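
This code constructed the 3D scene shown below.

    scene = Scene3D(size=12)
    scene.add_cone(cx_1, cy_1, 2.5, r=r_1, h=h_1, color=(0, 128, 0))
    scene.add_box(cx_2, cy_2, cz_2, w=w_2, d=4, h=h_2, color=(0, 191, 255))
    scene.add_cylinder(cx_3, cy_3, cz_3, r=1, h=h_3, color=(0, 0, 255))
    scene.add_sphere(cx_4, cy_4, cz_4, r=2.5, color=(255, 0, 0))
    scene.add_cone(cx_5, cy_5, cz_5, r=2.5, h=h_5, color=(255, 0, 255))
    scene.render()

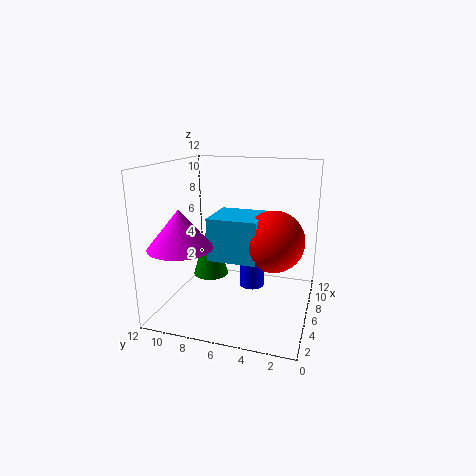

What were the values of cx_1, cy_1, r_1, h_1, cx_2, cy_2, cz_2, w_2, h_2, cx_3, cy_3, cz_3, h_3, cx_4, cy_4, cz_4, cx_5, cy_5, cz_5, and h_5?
cx_1 = 6, cy_1 = 8.5, r_1 = 1.5, h_1 = 5, cx_2 = 4, cy_2 = 4, cz_2 = 4.5, w_2 = 4, h_2 = 3.5, cx_3 = 5, cy_3 = 4.5, cz_3 = 2.5, h_3 = 3, cx_4 = 6, cy_4 = 3, cz_4 = 6, cx_5 = 2.5, cy_5 = 9.5, cz_5 = 6, h_5 = 3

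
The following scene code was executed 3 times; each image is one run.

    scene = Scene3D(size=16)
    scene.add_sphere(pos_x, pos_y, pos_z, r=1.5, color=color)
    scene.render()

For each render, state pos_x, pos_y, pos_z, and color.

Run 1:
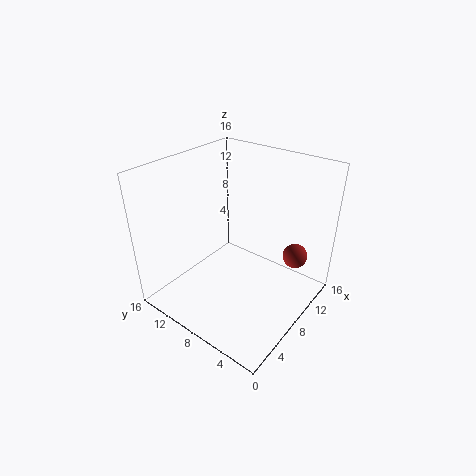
pos_x = 14
pos_y = 3.75
pos_z = 4
color = 'brown'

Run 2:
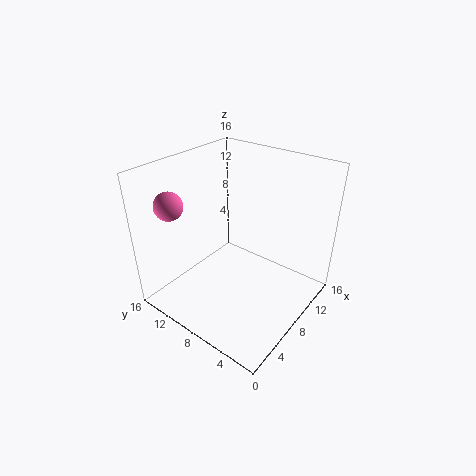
pos_x = 2.75
pos_y = 12.75
pos_z = 12.5
color = 'hotpink'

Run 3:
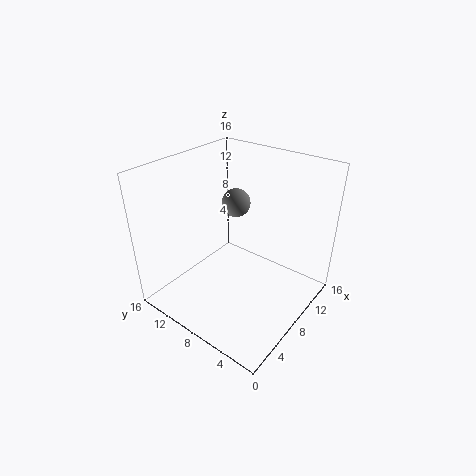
pos_x = 8
pos_y = 8.25
pos_z = 12.25
color = 'gray'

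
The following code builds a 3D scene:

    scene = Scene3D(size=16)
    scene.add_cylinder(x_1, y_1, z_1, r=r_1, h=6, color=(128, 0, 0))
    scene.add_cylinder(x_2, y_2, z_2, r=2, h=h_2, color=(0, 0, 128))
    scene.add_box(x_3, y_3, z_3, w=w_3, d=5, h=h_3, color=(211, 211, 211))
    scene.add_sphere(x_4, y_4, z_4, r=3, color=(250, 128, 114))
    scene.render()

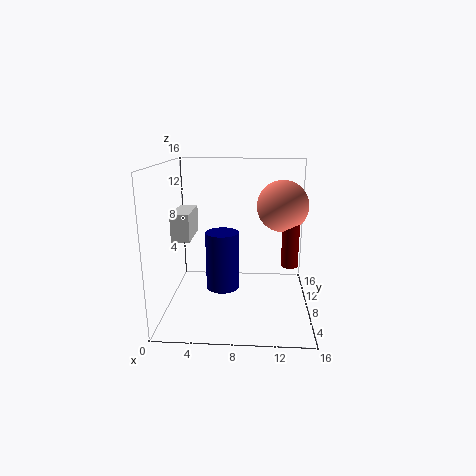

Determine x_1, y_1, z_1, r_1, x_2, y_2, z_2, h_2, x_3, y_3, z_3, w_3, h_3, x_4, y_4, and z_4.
x_1 = 14, y_1 = 10, z_1 = 4, r_1 = 1, x_2 = 6, y_2 = 10, z_2 = 1, h_2 = 7, x_3 = 1, y_3 = 6, z_3 = 8, w_3 = 2, h_3 = 3, x_4 = 13, y_4 = 11, z_4 = 11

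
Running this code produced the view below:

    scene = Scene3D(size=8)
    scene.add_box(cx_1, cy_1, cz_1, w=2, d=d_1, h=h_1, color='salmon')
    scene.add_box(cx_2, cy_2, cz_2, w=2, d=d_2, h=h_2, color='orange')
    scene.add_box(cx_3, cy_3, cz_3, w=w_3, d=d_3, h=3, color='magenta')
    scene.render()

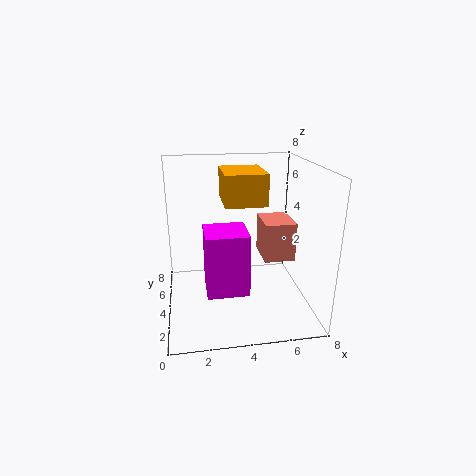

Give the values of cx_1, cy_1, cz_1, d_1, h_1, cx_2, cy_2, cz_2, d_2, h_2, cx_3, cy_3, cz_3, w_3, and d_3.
cx_1 = 6; cy_1 = 5.5; cz_1 = 1.5; d_1 = 2.5; h_1 = 2.5; cx_2 = 3; cy_2 = 1.5; cz_2 = 6.5; d_2 = 2.5; h_2 = 1.5; cx_3 = 2; cy_3 = 0.5; cz_3 = 2.5; w_3 = 2; d_3 = 2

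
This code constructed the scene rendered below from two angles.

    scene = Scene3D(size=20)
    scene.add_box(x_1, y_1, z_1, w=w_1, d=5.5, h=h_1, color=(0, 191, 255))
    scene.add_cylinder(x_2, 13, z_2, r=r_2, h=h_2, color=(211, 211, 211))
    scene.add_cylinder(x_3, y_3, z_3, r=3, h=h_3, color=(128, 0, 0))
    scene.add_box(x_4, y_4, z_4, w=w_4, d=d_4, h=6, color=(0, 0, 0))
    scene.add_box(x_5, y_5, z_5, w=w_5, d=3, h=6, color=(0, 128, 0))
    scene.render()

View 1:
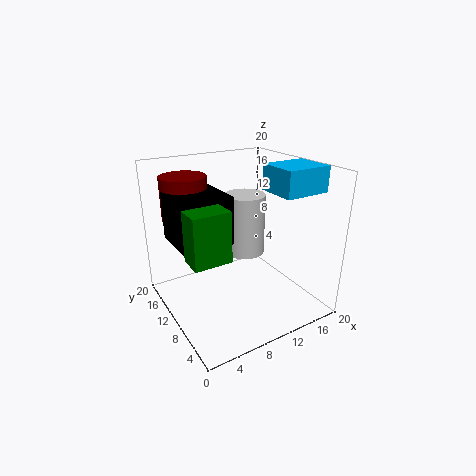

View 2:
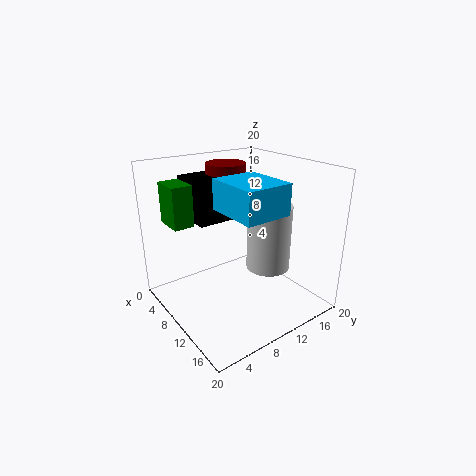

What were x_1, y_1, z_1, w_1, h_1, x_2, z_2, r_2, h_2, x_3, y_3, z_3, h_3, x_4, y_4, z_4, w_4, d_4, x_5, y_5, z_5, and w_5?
x_1 = 13.5
y_1 = 4
z_1 = 16.5
w_1 = 6.5
h_1 = 3.5
x_2 = 13
z_2 = 6
r_2 = 3
h_2 = 9
x_3 = 3.5
y_3 = 12.5
z_3 = 13.5
h_3 = 5.5
x_4 = 0.5
y_4 = 6
z_4 = 11.5
w_4 = 6.5
d_4 = 6.5
x_5 = 0.5
y_5 = 3
z_5 = 11
w_5 = 4.5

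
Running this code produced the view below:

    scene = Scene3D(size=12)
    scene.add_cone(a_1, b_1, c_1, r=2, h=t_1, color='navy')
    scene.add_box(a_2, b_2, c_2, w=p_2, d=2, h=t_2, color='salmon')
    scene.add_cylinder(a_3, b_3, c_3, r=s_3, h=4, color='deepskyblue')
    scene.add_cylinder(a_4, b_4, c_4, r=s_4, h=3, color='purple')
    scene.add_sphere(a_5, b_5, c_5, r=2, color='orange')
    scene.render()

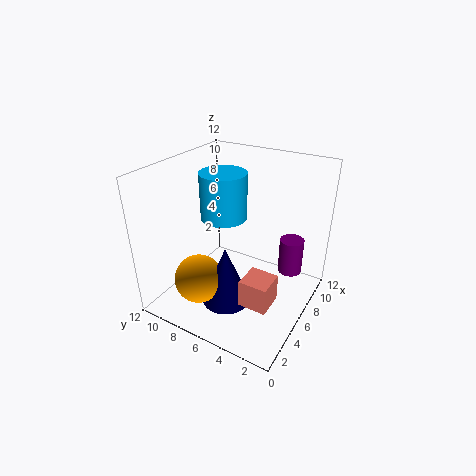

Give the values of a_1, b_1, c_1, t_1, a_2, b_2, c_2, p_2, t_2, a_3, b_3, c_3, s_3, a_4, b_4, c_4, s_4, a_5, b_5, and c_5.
a_1 = 4; b_1 = 6; c_1 = 1; t_1 = 5; a_2 = 1; b_2 = 1; c_2 = 4; p_2 = 2; t_2 = 2; a_3 = 7; b_3 = 8; c_3 = 7; s_3 = 2; a_4 = 8; b_4 = 2; c_4 = 3; s_4 = 1; a_5 = 3; b_5 = 8; c_5 = 3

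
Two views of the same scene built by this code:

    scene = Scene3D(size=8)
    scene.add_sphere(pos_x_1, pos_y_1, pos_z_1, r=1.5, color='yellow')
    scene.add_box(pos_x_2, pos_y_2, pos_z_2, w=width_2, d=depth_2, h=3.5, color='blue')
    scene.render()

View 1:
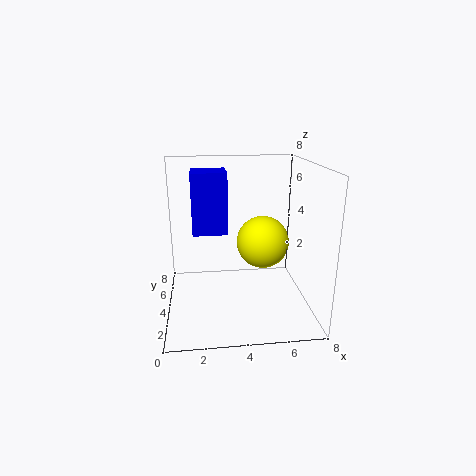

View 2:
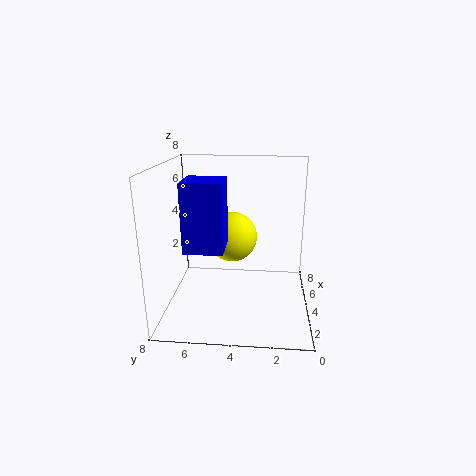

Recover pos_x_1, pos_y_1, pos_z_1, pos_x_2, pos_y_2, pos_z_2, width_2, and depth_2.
pos_x_1 = 5.5; pos_y_1 = 4.5; pos_z_1 = 3.5; pos_x_2 = 1.5; pos_y_2 = 4.5; pos_z_2 = 4; width_2 = 2; depth_2 = 2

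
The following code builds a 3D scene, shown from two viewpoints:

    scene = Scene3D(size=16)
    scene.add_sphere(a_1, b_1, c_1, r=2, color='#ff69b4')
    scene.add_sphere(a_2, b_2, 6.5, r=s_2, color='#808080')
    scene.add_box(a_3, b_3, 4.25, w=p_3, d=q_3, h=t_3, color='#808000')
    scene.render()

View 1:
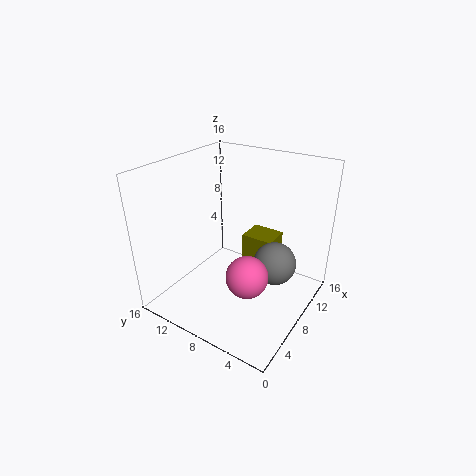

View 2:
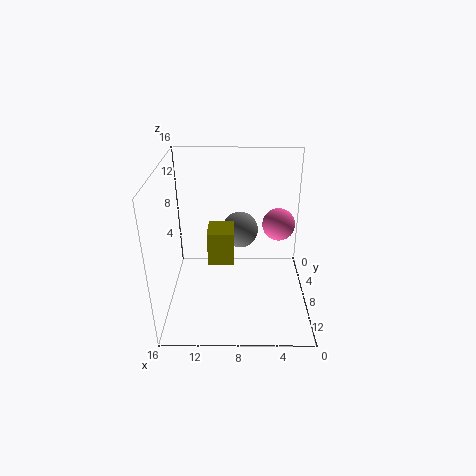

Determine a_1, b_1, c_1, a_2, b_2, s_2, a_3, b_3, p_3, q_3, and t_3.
a_1 = 3, b_1 = 3.75, c_1 = 7.5, a_2 = 7.75, b_2 = 3.25, s_2 = 2.25, a_3 = 8.5, b_3 = 4.25, p_3 = 3, q_3 = 3.5, t_3 = 4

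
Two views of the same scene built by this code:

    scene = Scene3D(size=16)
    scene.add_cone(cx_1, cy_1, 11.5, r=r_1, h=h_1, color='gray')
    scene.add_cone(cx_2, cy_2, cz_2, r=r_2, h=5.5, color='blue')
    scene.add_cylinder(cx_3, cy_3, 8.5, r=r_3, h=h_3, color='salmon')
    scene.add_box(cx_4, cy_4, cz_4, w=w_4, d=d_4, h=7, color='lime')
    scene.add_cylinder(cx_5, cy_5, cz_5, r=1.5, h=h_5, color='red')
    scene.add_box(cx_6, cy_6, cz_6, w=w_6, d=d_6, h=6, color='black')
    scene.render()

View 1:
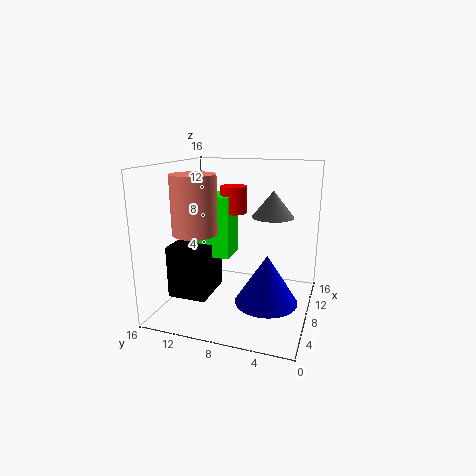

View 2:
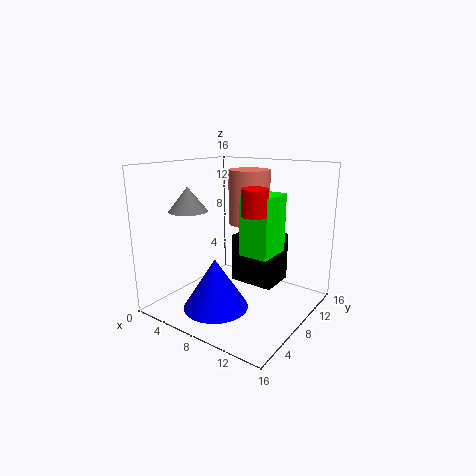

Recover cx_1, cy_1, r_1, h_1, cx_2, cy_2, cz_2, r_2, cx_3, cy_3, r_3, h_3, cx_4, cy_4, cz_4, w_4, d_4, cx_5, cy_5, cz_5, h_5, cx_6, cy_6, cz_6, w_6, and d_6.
cx_1 = 5; cy_1 = 3.5; r_1 = 2; h_1 = 2.5; cx_2 = 7.5; cy_2 = 4.5; cz_2 = 1; r_2 = 3.5; cx_3 = 6.5; cy_3 = 12.5; r_3 = 2.5; h_3 = 6.5; cx_4 = 7.5; cy_4 = 9; cz_4 = 5.5; w_4 = 3.5; d_4 = 4.5; cx_5 = 9.5; cy_5 = 9; cz_5 = 10.5; h_5 = 3; cx_6 = 5; cy_6 = 11; cz_6 = 1; w_6 = 5.5; d_6 = 4.5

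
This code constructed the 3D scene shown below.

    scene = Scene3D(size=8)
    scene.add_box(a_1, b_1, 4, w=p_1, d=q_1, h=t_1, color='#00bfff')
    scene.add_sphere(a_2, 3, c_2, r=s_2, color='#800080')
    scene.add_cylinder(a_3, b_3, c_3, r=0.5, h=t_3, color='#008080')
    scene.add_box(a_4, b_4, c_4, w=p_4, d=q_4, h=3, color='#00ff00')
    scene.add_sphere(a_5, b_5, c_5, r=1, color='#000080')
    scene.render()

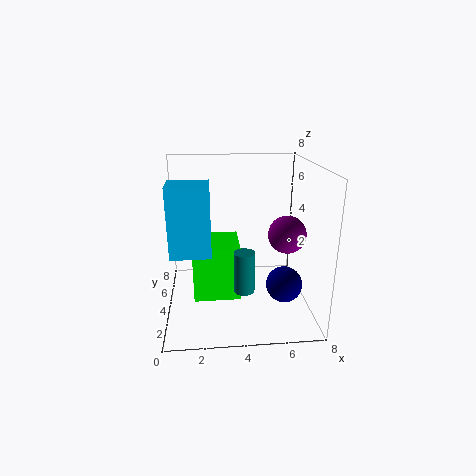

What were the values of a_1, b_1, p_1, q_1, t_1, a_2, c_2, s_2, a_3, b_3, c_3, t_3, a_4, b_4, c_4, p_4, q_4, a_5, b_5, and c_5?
a_1 = 0.5, b_1 = 1.5, p_1 = 2, q_1 = 1.5, t_1 = 3.5, a_2 = 6.5, c_2 = 4.5, s_2 = 1, a_3 = 4, b_3 = 1, c_3 = 2.5, t_3 = 2, a_4 = 1.5, b_4 = 2.5, c_4 = 1, p_4 = 2.5, q_4 = 2.5, a_5 = 6.5, b_5 = 3, c_5 = 1.5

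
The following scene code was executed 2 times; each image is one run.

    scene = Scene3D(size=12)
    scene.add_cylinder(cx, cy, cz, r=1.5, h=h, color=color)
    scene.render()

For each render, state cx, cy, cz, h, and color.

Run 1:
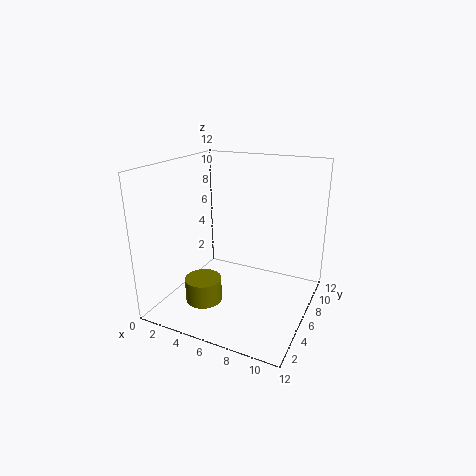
cx = 4, cy = 3.5, cz = 1, h = 2, color = 'olive'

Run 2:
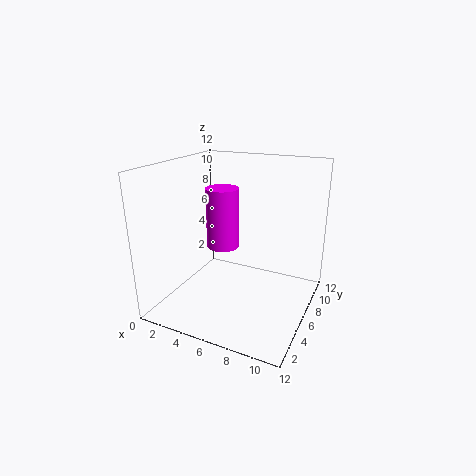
cx = 3.5, cy = 8, cz = 4, h = 5.5, color = 'magenta'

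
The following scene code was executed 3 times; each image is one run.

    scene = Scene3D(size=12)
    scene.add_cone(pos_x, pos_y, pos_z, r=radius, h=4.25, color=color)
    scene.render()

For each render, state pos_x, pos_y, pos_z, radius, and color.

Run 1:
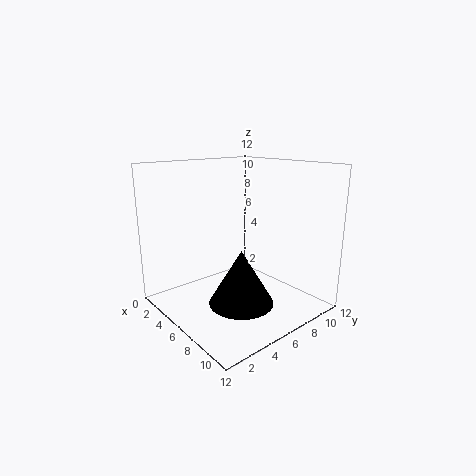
pos_x = 8.5; pos_y = 4.25; pos_z = 1.75; radius = 2.5; color = 'black'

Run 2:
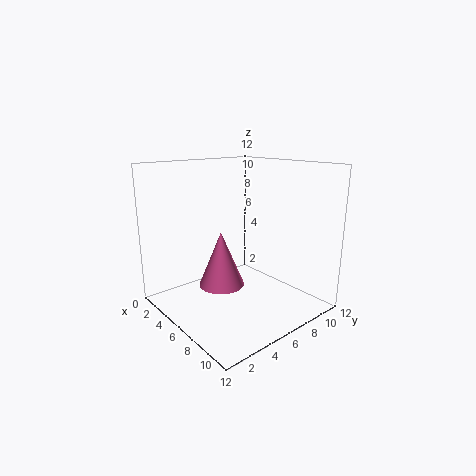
pos_x = 7; pos_y = 3.5; pos_z = 3; radius = 1.75; color = 'hotpink'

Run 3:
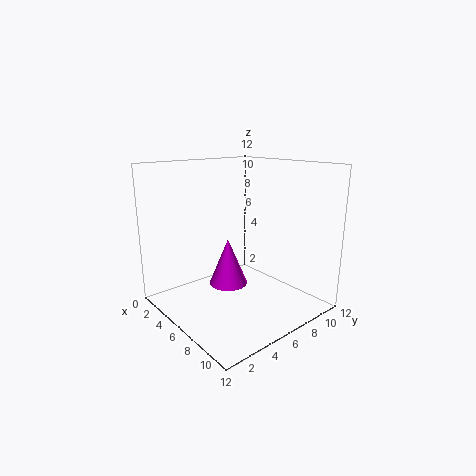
pos_x = 4; pos_y = 6.5; pos_z = 1; radius = 1.75; color = 'magenta'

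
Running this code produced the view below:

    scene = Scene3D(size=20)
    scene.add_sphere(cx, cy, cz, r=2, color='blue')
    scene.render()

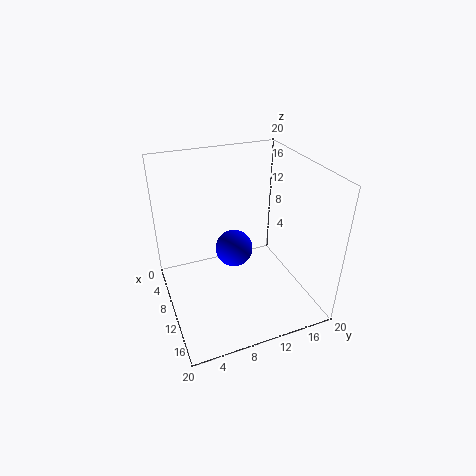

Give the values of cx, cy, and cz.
cx = 17.5
cy = 6.5
cz = 14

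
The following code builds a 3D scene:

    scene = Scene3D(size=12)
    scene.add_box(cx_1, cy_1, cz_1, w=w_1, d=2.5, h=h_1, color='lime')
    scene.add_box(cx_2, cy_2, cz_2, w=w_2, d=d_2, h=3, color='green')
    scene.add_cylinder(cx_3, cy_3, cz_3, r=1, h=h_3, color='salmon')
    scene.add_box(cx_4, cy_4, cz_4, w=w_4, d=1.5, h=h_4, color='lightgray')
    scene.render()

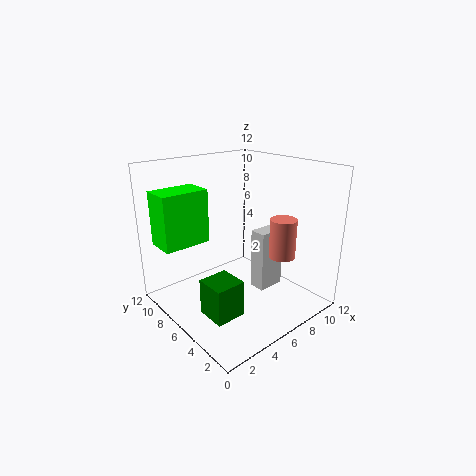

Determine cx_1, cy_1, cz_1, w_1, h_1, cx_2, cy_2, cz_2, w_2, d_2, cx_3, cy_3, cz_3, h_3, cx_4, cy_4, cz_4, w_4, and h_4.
cx_1 = 0.5
cy_1 = 8
cz_1 = 5.5
w_1 = 4
h_1 = 4.5
cx_2 = 2
cy_2 = 3.5
cz_2 = 0.5
w_2 = 2.5
d_2 = 2.5
cx_3 = 7
cy_3 = 2
cz_3 = 5.5
h_3 = 3
cx_4 = 8
cy_4 = 5
cz_4 = 0.5
w_4 = 2.5
h_4 = 5.5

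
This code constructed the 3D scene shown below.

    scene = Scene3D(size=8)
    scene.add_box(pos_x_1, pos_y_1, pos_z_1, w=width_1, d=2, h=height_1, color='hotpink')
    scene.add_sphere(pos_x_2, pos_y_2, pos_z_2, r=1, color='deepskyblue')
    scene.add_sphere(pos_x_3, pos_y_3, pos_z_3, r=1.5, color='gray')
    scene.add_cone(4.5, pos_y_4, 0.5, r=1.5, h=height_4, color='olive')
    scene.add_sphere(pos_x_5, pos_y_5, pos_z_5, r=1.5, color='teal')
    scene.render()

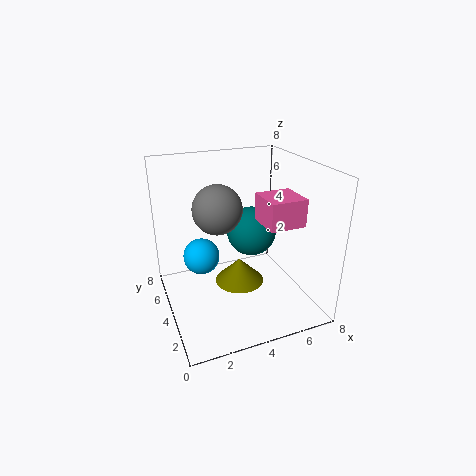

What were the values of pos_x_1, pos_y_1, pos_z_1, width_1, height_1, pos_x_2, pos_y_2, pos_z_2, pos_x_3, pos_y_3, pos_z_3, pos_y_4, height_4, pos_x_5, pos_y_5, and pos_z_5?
pos_x_1 = 5; pos_y_1 = 2; pos_z_1 = 5; width_1 = 2; height_1 = 1.5; pos_x_2 = 2; pos_y_2 = 4.5; pos_z_2 = 3; pos_x_3 = 3.5; pos_y_3 = 6; pos_z_3 = 5; pos_y_4 = 5; height_4 = 1.5; pos_x_5 = 5.5; pos_y_5 = 5.5; pos_z_5 = 3.5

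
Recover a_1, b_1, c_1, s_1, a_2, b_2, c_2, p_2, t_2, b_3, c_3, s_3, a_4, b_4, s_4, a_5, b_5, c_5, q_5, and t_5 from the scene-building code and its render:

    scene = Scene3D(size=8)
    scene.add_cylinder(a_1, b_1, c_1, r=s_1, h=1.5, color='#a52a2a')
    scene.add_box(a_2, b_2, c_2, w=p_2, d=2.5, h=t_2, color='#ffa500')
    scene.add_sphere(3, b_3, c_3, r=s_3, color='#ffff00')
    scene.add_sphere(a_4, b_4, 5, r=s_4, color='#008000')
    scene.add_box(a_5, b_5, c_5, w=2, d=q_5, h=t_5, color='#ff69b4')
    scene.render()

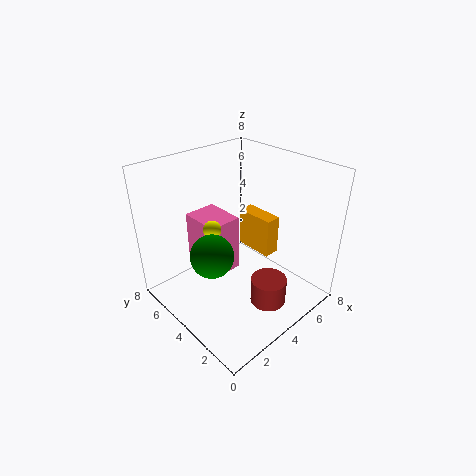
a_1 = 4.5, b_1 = 2, c_1 = 0.5, s_1 = 1, a_2 = 6.5, b_2 = 4, c_2 = 1.5, p_2 = 1, t_2 = 2.5, b_3 = 5, c_3 = 4.5, s_3 = 0.5, a_4 = 1, b_4 = 2.5, s_4 = 1, a_5 = 3, b_5 = 5, c_5 = 1, q_5 = 2.5, t_5 = 3.5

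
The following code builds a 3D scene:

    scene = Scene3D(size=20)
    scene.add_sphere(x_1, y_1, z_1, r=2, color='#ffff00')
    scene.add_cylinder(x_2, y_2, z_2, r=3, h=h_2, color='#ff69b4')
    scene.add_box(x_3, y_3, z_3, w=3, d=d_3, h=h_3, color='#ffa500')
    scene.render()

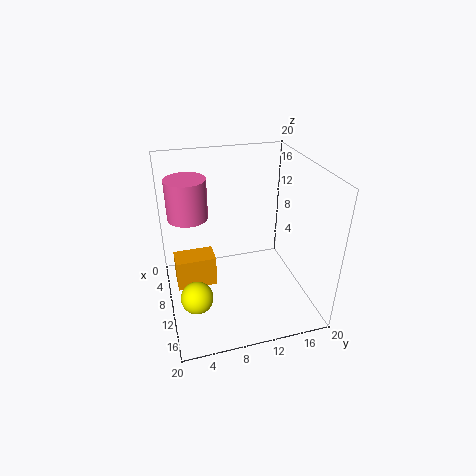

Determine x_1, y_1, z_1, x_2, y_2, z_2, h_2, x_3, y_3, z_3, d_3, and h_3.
x_1 = 16
y_1 = 3
z_1 = 6
x_2 = 4
y_2 = 4
z_2 = 11
h_2 = 6
x_3 = 11
y_3 = 1
z_3 = 6
d_3 = 5
h_3 = 4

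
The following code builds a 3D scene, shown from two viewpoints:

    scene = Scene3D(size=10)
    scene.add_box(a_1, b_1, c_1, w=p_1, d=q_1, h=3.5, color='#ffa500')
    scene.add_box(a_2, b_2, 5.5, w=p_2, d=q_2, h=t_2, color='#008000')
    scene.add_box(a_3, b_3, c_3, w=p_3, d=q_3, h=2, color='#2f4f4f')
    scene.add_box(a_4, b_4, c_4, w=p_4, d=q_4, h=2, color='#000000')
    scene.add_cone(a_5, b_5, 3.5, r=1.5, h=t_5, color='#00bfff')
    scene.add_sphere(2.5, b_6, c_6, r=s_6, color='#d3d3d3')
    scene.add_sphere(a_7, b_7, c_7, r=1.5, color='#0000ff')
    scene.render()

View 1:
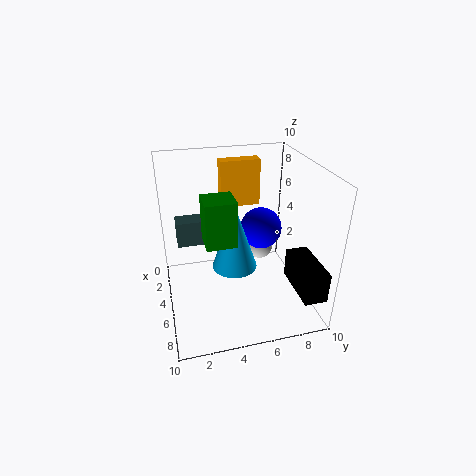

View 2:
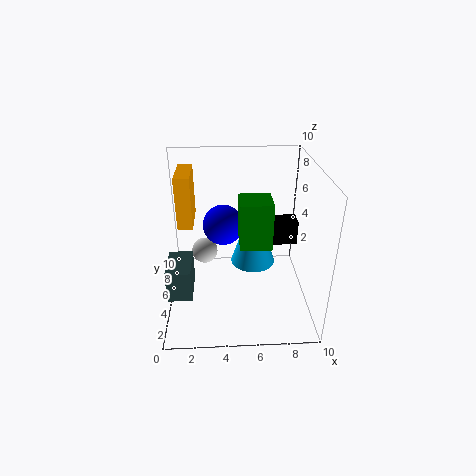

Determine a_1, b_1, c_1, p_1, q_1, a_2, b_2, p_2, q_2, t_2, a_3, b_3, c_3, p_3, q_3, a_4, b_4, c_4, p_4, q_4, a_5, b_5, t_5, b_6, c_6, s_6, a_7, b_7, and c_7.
a_1 = 1
b_1 = 4.5
c_1 = 6
p_1 = 1
q_1 = 3
a_2 = 5
b_2 = 2.5
p_2 = 2
q_2 = 2
t_2 = 3
a_3 = 0.5
b_3 = 1
c_3 = 3
p_3 = 1.5
q_3 = 2.5
a_4 = 6.5
b_4 = 8
c_4 = 2.5
p_4 = 3.5
q_4 = 1.5
a_5 = 6
b_5 = 4.5
t_5 = 4.5
b_6 = 7.5
c_6 = 2.5
s_6 = 1
a_7 = 4
b_7 = 7
c_7 = 5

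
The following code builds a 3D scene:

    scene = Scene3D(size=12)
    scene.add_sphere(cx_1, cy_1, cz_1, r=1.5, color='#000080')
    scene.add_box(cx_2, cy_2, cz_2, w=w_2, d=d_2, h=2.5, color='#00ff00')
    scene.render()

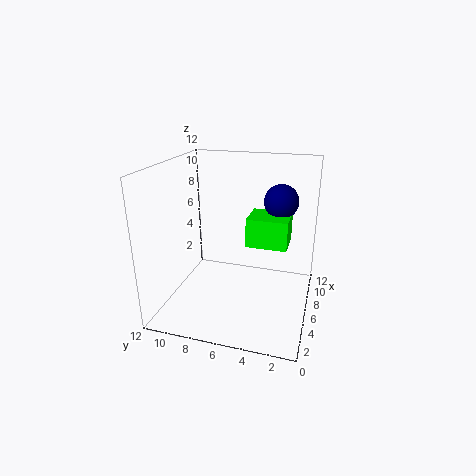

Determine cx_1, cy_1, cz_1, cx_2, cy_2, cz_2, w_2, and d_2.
cx_1 = 9; cy_1 = 3; cz_1 = 8.5; cx_2 = 6.5; cy_2 = 2; cz_2 = 5; w_2 = 3; d_2 = 3.5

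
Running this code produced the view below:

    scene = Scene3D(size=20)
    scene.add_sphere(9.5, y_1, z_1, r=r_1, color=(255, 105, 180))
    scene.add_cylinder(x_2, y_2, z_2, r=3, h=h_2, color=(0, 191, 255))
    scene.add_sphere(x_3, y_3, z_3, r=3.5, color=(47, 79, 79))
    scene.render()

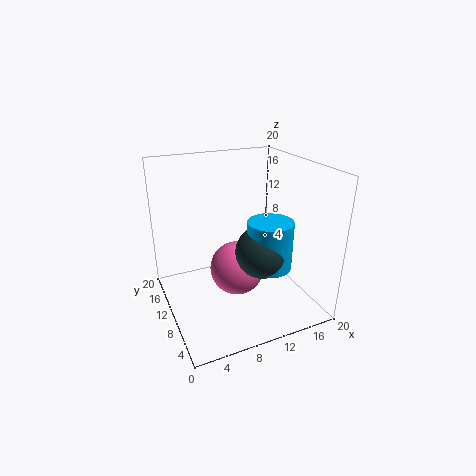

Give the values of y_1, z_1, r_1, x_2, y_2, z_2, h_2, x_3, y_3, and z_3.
y_1 = 9.25
z_1 = 5.75
r_1 = 3.75
x_2 = 12.75
y_2 = 6
z_2 = 7
h_2 = 6.5
x_3 = 11.75
y_3 = 6.25
z_3 = 9.25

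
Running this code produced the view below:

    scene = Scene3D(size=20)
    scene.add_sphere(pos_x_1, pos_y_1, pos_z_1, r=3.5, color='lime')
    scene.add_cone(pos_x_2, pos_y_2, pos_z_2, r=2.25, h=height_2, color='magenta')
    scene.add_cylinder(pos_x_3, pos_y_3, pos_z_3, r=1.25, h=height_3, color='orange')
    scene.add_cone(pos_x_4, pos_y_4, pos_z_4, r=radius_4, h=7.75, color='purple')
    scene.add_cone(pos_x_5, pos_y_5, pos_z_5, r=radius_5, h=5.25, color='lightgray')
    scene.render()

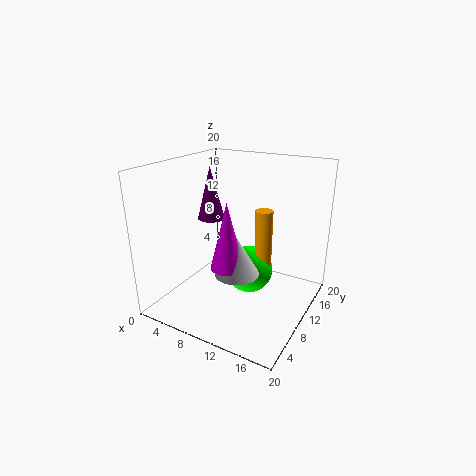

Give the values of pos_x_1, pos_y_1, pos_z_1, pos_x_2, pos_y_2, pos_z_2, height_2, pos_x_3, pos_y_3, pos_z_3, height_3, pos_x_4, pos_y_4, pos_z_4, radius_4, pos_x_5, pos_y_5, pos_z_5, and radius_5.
pos_x_1 = 10.5
pos_y_1 = 12.5
pos_z_1 = 4
pos_x_2 = 10.25
pos_y_2 = 6.75
pos_z_2 = 7
height_2 = 9
pos_x_3 = 12.5
pos_y_3 = 13
pos_z_3 = 4.75
height_3 = 8.75
pos_x_4 = 4.25
pos_y_4 = 12
pos_z_4 = 11.25
radius_4 = 2
pos_x_5 = 11.25
pos_y_5 = 7.5
pos_z_5 = 6
radius_5 = 3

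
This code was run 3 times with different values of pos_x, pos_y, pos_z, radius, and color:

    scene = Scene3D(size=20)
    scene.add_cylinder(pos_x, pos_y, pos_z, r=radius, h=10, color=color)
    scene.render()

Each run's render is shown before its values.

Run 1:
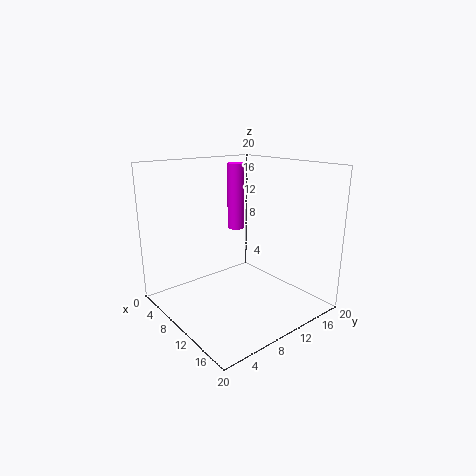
pos_x = 4.75
pos_y = 13.75
pos_z = 9.5
radius = 1.25
color = 'magenta'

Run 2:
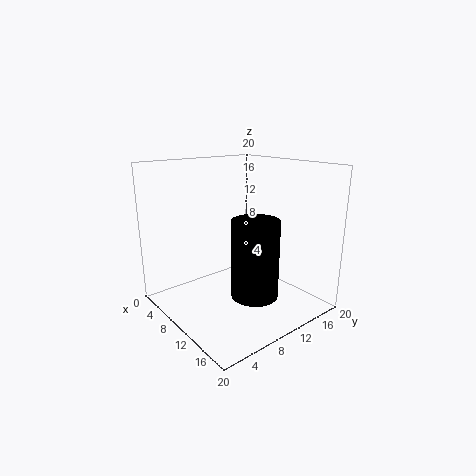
pos_x = 15.25
pos_y = 8.5
pos_z = 4
radius = 3
color = 'black'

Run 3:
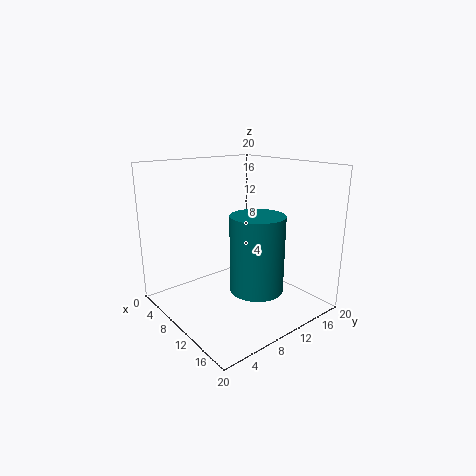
pos_x = 14.5
pos_y = 9.5
pos_z = 4.25
radius = 3.5
color = 'teal'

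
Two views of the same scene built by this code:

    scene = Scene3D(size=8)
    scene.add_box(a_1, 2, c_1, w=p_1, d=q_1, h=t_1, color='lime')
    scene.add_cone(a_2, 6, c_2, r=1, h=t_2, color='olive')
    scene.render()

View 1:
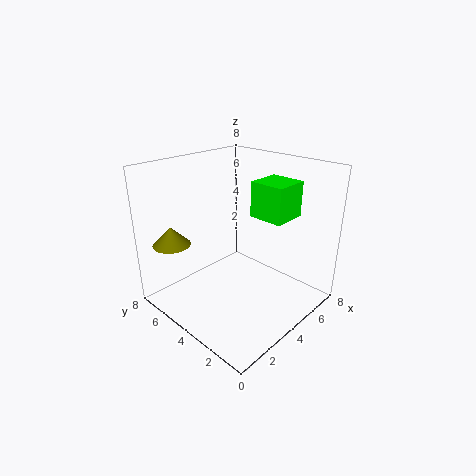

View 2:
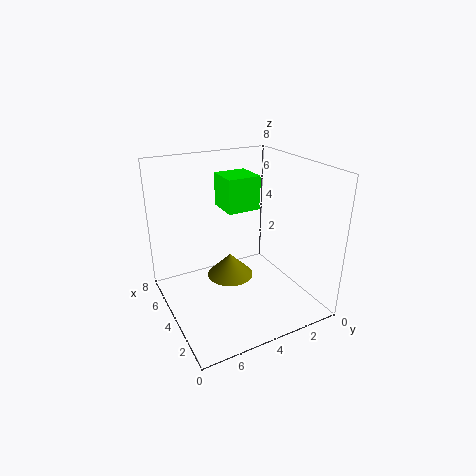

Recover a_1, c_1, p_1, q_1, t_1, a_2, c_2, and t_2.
a_1 = 5
c_1 = 5
p_1 = 2
q_1 = 2
t_1 = 2
a_2 = 1
c_2 = 4
t_2 = 1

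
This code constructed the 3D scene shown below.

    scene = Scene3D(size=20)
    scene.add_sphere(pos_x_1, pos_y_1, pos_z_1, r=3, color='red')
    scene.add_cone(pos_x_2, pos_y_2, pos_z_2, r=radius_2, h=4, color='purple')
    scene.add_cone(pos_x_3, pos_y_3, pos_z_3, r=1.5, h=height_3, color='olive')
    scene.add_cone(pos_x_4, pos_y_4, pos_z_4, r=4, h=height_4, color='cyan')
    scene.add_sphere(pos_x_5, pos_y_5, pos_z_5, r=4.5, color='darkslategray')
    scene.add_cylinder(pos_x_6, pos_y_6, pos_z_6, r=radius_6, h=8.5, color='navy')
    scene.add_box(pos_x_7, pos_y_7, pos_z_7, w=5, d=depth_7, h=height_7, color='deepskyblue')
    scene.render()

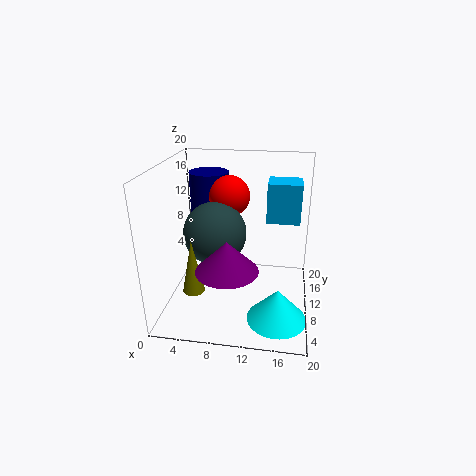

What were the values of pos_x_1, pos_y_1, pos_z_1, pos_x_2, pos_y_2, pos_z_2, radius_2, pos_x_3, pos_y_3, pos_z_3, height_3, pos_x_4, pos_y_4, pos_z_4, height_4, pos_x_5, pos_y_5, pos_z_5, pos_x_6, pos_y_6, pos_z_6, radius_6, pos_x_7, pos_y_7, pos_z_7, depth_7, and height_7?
pos_x_1 = 8; pos_y_1 = 14.5; pos_z_1 = 14.5; pos_x_2 = 9.5; pos_y_2 = 4.5; pos_z_2 = 8; radius_2 = 4; pos_x_3 = 4.5; pos_y_3 = 6; pos_z_3 = 3.5; height_3 = 7.5; pos_x_4 = 16; pos_y_4 = 5.5; pos_z_4 = 0.5; height_4 = 4.5; pos_x_5 = 6.5; pos_y_5 = 11; pos_z_5 = 10; pos_x_6 = 4.5; pos_y_6 = 16.5; pos_z_6 = 9; radius_6 = 3; pos_x_7 = 13.5; pos_y_7 = 14.5; pos_z_7 = 10.5; depth_7 = 4.5; height_7 = 6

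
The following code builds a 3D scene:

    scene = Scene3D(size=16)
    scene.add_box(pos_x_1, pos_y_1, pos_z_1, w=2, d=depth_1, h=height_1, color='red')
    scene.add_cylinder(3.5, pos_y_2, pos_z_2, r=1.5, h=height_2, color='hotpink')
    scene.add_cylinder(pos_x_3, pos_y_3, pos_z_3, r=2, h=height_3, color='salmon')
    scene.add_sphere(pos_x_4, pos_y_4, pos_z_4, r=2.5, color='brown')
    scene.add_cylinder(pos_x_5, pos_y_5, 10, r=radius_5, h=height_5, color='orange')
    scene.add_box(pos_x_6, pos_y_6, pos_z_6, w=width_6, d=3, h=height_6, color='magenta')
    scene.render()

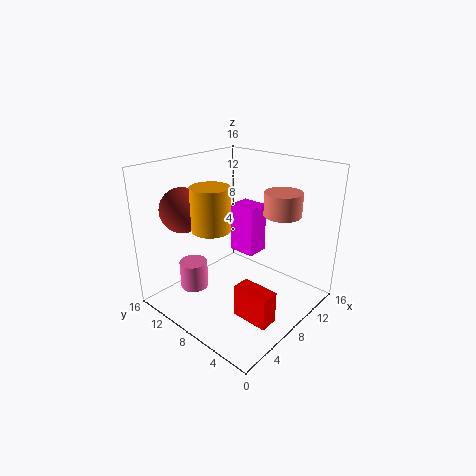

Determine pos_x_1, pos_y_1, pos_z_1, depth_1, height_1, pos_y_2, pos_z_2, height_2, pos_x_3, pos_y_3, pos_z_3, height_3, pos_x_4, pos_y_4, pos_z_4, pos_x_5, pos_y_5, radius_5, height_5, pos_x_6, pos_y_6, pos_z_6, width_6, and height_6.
pos_x_1 = 4.5, pos_y_1 = 1.5, pos_z_1 = 1, depth_1 = 4, height_1 = 3.5, pos_y_2 = 10.5, pos_z_2 = 3, height_2 = 3, pos_x_3 = 10.5, pos_y_3 = 4, pos_z_3 = 11, height_3 = 2.5, pos_x_4 = 4.5, pos_y_4 = 13, pos_z_4 = 11, pos_x_5 = 4.5, pos_y_5 = 8.5, radius_5 = 2, height_5 = 4.5, pos_x_6 = 8.5, pos_y_6 = 6.5, pos_z_6 = 6, width_6 = 2.5, height_6 = 5.5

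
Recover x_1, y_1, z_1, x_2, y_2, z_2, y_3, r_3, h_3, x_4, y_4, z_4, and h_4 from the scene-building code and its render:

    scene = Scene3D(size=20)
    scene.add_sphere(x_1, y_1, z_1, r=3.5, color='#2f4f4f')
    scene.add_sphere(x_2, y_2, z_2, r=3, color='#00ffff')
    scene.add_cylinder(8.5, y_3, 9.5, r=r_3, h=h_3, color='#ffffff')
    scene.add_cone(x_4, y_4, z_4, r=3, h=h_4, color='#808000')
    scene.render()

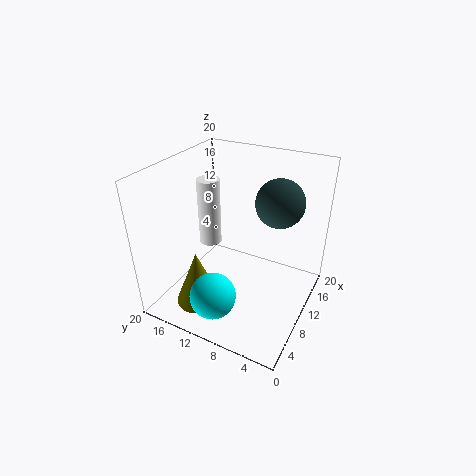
x_1 = 15; y_1 = 6; z_1 = 14; x_2 = 3; y_2 = 10; z_2 = 5; y_3 = 13.5; r_3 = 1.5; h_3 = 9; x_4 = 4; y_4 = 13; z_4 = 2.5; h_4 = 7.5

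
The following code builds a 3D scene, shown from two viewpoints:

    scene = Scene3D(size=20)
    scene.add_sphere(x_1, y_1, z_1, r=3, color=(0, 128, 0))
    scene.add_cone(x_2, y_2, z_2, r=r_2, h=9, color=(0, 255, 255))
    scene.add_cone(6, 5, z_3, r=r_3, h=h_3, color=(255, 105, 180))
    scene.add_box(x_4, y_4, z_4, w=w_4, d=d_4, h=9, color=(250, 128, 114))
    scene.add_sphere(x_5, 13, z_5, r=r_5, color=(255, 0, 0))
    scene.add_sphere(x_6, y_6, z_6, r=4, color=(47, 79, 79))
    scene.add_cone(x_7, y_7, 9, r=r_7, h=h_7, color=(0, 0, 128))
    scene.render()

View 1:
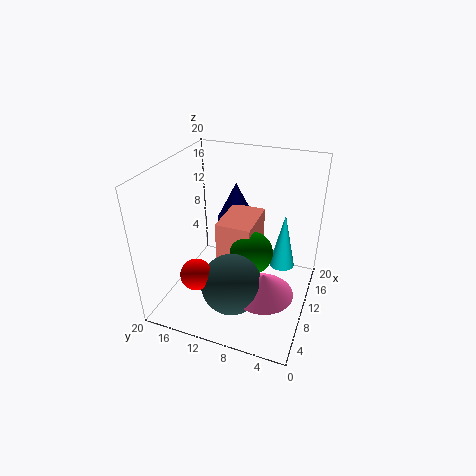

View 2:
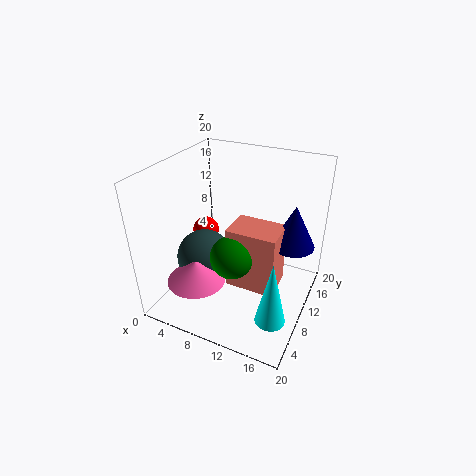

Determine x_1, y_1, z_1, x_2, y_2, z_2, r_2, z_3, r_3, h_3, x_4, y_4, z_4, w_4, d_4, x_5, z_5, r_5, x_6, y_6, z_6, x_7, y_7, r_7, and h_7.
x_1 = 10
y_1 = 8
z_1 = 8
x_2 = 17
y_2 = 5
z_2 = 2
r_2 = 2
z_3 = 5
r_3 = 4
h_3 = 3
x_4 = 9
y_4 = 8
z_4 = 3
w_4 = 7
d_4 = 5
x_5 = 3
z_5 = 8
r_5 = 2
x_6 = 5
y_6 = 9
z_6 = 6
x_7 = 17
y_7 = 13
r_7 = 3
h_7 = 6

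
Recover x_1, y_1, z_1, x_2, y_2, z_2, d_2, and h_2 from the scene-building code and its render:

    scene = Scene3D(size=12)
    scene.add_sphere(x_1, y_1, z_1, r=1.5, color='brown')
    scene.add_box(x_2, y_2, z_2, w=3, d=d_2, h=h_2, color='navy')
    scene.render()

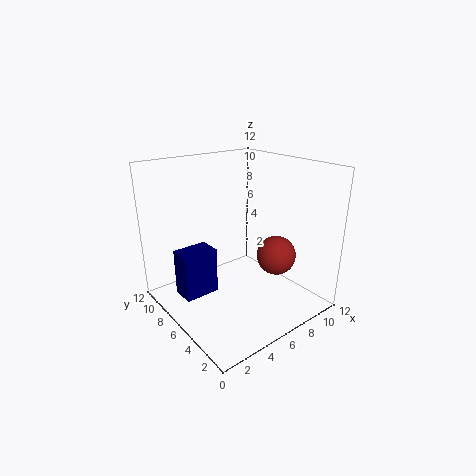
x_1 = 7; y_1 = 2.5; z_1 = 5.5; x_2 = 1.5; y_2 = 7; z_2 = 1; d_2 = 2; h_2 = 4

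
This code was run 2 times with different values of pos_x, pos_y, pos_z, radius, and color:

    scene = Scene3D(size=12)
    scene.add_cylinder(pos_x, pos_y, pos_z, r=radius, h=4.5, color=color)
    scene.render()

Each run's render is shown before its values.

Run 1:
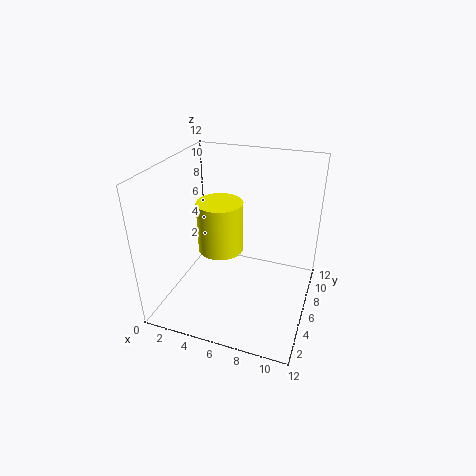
pos_x = 4
pos_y = 7
pos_z = 4
radius = 2
color = 'yellow'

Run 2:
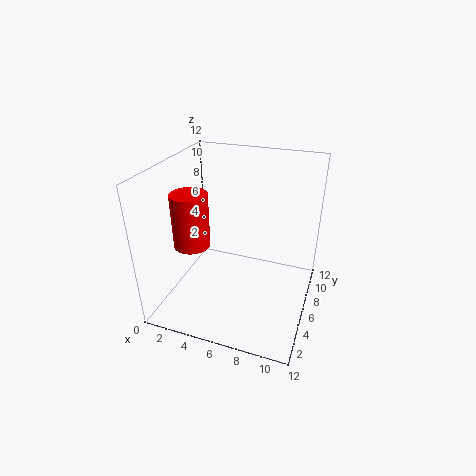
pos_x = 2.5
pos_y = 4.5
pos_z = 5.5
radius = 1.5
color = 'red'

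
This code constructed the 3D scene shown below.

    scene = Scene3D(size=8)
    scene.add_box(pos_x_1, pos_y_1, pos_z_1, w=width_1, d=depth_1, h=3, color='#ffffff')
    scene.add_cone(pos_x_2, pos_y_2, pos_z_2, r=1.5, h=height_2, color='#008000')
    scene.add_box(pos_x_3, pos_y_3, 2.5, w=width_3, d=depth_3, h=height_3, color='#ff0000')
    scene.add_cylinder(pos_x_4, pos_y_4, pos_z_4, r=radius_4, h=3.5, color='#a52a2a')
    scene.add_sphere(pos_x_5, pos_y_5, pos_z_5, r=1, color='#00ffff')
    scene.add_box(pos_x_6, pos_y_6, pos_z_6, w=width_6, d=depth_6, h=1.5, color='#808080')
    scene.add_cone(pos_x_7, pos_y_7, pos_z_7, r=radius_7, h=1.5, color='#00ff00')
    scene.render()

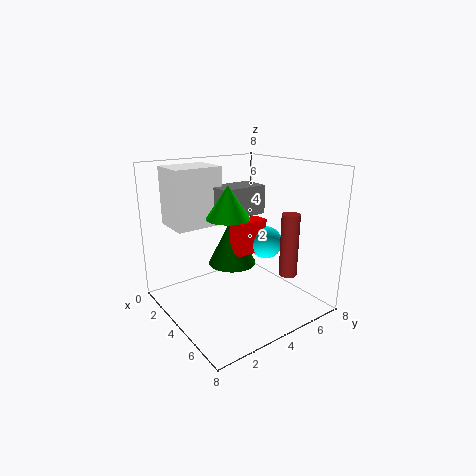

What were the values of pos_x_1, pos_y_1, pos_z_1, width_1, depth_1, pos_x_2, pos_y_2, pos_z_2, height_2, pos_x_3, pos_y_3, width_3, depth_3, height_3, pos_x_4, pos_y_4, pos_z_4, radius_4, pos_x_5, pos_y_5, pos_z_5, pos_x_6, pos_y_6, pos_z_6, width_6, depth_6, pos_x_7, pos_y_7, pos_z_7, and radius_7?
pos_x_1 = 2, pos_y_1 = 0.5, pos_z_1 = 5, width_1 = 2, depth_1 = 2.5, pos_x_2 = 2, pos_y_2 = 5, pos_z_2 = 1.5, height_2 = 3, pos_x_3 = 2.5, pos_y_3 = 4.5, width_3 = 1, depth_3 = 2, height_3 = 2, pos_x_4 = 6, pos_y_4 = 6, pos_z_4 = 2, radius_4 = 0.5, pos_x_5 = 3.5, pos_y_5 = 6.5, pos_z_5 = 3, pos_x_6 = 3.5, pos_y_6 = 2.5, pos_z_6 = 5.5, width_6 = 1.5, depth_6 = 2.5, pos_x_7 = 6, pos_y_7 = 2, pos_z_7 = 6, radius_7 = 1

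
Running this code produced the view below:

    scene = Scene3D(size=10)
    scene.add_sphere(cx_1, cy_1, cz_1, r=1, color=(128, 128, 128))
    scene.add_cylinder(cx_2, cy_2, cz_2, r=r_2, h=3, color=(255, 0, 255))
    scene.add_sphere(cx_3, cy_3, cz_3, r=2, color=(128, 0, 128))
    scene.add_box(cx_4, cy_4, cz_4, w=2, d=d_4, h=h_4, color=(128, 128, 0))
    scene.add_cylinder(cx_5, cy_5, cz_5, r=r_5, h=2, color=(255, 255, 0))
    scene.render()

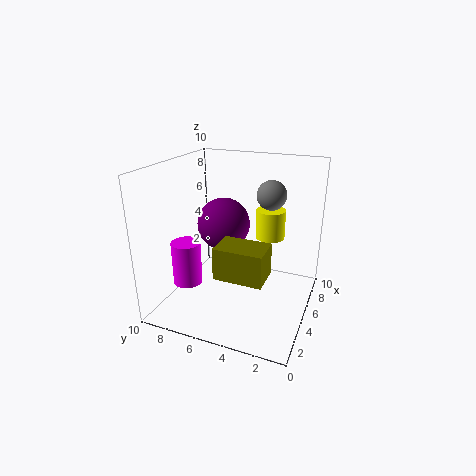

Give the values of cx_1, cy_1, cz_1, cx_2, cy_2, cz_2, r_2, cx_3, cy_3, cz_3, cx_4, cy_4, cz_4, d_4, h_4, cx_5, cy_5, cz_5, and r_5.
cx_1 = 6; cy_1 = 3; cz_1 = 8; cx_2 = 3; cy_2 = 8; cz_2 = 2; r_2 = 1; cx_3 = 7; cy_3 = 7; cz_3 = 5; cx_4 = 1; cy_4 = 2; cz_4 = 4; d_4 = 3; h_4 = 2; cx_5 = 6; cy_5 = 3; cz_5 = 5; r_5 = 1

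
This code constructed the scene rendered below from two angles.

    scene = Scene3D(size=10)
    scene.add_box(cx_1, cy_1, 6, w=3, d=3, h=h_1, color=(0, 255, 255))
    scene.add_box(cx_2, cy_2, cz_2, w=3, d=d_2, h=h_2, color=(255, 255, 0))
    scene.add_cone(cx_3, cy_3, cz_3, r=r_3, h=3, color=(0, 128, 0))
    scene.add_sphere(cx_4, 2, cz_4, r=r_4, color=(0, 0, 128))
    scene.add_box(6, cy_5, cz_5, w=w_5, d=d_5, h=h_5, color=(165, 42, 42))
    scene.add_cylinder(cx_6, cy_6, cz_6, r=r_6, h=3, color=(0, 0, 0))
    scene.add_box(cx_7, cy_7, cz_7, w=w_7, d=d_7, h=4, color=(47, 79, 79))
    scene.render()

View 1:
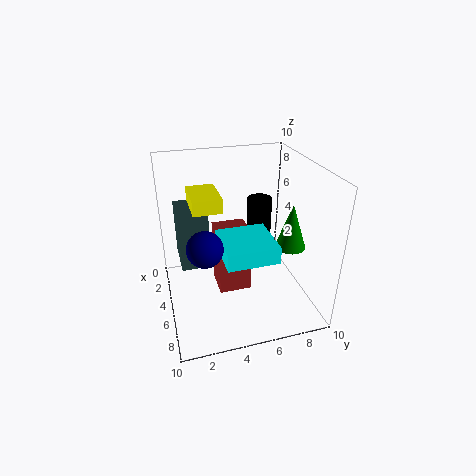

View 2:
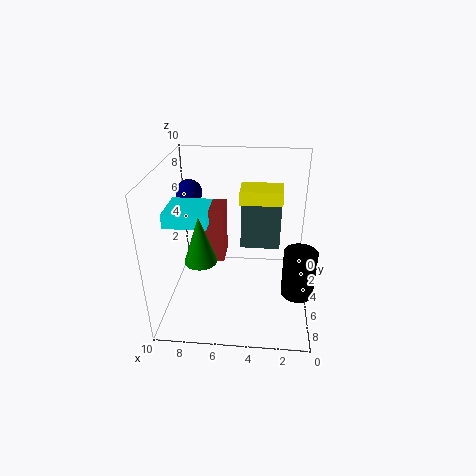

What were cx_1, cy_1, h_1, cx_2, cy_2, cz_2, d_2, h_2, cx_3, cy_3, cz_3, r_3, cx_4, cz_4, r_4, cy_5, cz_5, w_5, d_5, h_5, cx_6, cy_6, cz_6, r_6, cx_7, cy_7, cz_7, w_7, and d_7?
cx_1 = 7
cy_1 = 3
h_1 = 1
cx_2 = 2
cy_2 = 2
cz_2 = 7
d_2 = 2
h_2 = 1
cx_3 = 7
cy_3 = 8
cz_3 = 5
r_3 = 1
cx_4 = 9
cz_4 = 7
r_4 = 1
cy_5 = 3
cz_5 = 3
w_5 = 2
d_5 = 2
h_5 = 4
cx_6 = 1
cy_6 = 8
cz_6 = 3
r_6 = 1
cx_7 = 2
cy_7 = 1
cz_7 = 3
w_7 = 3
d_7 = 2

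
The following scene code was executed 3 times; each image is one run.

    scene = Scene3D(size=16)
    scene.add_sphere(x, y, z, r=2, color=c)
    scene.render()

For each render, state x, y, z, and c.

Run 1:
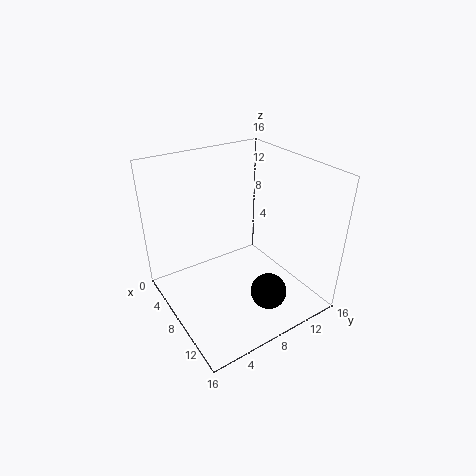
x = 12, y = 9.5, z = 2.5, c = 'black'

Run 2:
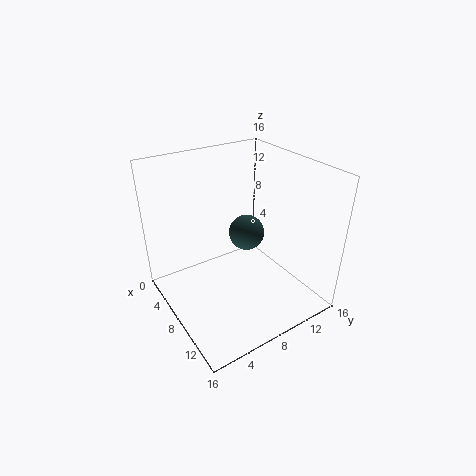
x = 7.5, y = 9.5, z = 8, c = 'darkslategray'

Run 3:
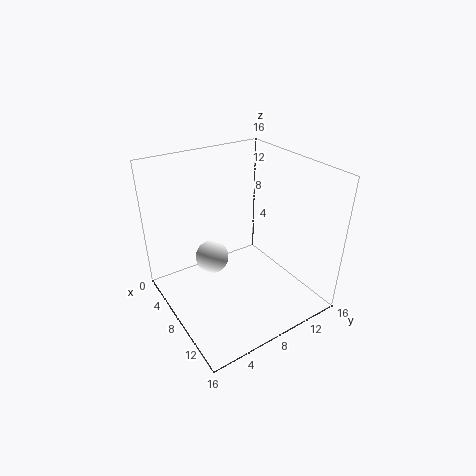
x = 4.5, y = 6.5, z = 4, c = 'white'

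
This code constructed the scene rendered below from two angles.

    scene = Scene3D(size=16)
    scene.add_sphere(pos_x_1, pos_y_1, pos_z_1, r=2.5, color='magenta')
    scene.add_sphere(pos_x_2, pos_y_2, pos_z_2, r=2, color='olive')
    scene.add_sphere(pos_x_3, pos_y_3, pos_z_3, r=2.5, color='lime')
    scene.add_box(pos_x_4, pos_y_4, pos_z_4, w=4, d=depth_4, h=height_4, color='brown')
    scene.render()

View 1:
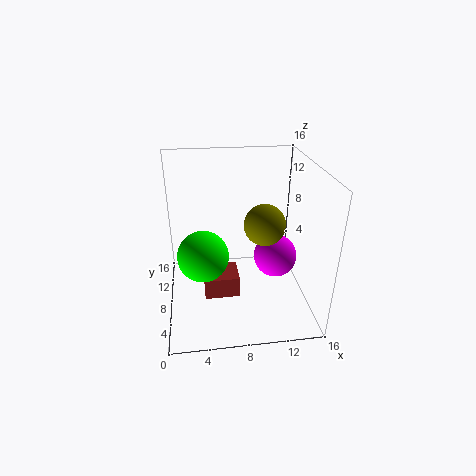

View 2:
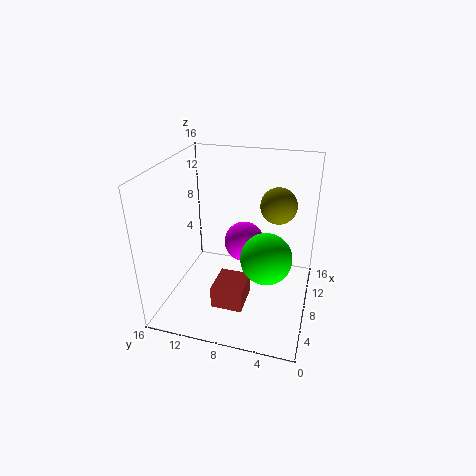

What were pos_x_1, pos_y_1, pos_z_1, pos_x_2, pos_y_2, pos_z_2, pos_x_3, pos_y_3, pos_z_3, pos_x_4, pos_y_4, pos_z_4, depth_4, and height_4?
pos_x_1 = 12.5, pos_y_1 = 8.5, pos_z_1 = 5, pos_x_2 = 10, pos_y_2 = 4, pos_z_2 = 11.5, pos_x_3 = 4, pos_y_3 = 4, pos_z_3 = 8.5, pos_x_4 = 4, pos_y_4 = 6.5, pos_z_4 = 1, depth_4 = 3.5, height_4 = 2.5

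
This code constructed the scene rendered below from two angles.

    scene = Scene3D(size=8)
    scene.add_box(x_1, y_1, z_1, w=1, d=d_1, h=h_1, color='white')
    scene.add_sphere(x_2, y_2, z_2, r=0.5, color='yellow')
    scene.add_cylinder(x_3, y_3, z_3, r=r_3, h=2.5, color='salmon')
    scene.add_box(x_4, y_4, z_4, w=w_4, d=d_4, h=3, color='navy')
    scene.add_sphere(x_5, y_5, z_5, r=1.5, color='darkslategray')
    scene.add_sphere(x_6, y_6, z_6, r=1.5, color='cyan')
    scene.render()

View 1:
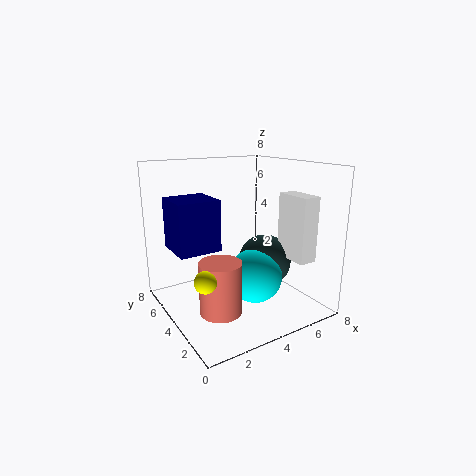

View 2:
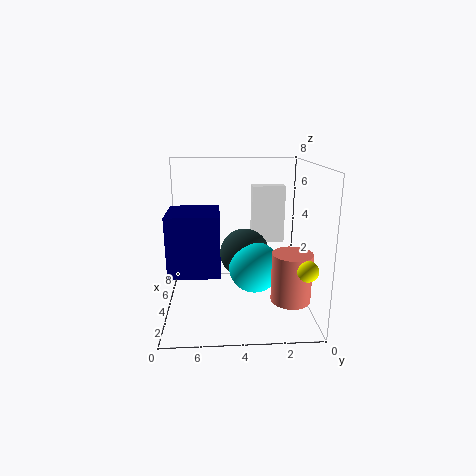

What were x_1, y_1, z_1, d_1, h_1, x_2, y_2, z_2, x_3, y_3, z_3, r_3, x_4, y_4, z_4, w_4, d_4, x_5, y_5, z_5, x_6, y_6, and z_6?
x_1 = 6; y_1 = 1; z_1 = 3; d_1 = 2; h_1 = 3.5; x_2 = 0.5; y_2 = 1; z_2 = 3.5; x_3 = 1.5; y_3 = 1.5; z_3 = 1.5; r_3 = 1; x_4 = 1; y_4 = 5; z_4 = 3; w_4 = 2.5; d_4 = 2.5; x_5 = 5.5; y_5 = 3.5; z_5 = 2.5; x_6 = 4.5; y_6 = 3; z_6 = 2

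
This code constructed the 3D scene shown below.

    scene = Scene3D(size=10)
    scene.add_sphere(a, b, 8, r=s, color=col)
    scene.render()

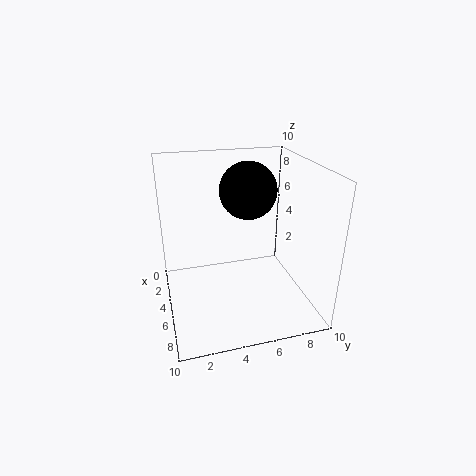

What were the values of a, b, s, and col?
a = 4
b = 6
s = 2
col = 'black'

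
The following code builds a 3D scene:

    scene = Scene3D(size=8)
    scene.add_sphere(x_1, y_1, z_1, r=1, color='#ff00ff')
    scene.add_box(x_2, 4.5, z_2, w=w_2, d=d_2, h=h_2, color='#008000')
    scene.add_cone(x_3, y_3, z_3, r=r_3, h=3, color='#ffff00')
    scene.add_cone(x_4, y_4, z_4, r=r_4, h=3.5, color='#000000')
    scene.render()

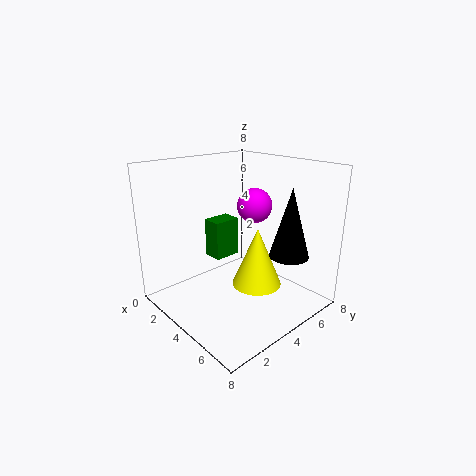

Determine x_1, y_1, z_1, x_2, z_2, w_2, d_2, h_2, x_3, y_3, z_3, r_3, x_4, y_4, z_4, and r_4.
x_1 = 3.75, y_1 = 5.5, z_1 = 5.5, x_2 = 0.25, z_2 = 1.5, w_2 = 1.25, d_2 = 1.75, h_2 = 2.5, x_3 = 6, y_3 = 3.5, z_3 = 2.25, r_3 = 1.25, x_4 = 7, y_4 = 4.75, z_4 = 3.75, r_4 = 1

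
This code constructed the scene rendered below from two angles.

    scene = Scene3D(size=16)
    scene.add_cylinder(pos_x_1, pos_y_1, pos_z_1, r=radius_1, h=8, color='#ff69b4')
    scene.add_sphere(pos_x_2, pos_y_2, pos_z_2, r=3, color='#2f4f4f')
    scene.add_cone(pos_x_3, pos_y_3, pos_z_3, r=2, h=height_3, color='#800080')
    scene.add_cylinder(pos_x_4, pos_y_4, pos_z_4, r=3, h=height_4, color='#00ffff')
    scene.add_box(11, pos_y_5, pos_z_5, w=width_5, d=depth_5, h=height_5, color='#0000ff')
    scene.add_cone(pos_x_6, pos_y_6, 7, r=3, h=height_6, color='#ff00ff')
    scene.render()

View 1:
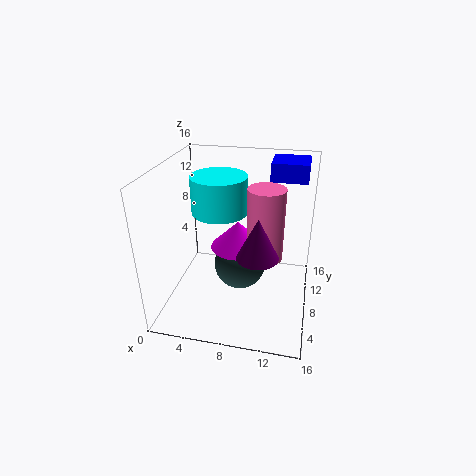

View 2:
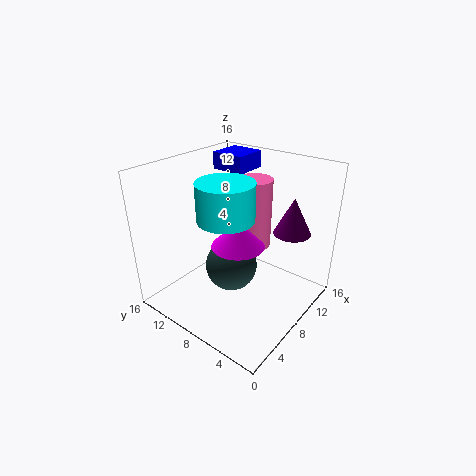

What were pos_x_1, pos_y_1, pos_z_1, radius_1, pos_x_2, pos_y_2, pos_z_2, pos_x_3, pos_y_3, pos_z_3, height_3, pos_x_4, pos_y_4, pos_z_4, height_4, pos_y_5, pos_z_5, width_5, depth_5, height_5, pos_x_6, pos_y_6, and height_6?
pos_x_1 = 11
pos_y_1 = 8
pos_z_1 = 6
radius_1 = 2
pos_x_2 = 8
pos_y_2 = 9
pos_z_2 = 4
pos_x_3 = 11
pos_y_3 = 3
pos_z_3 = 9
height_3 = 4
pos_x_4 = 6
pos_y_4 = 8
pos_z_4 = 11
height_4 = 4
pos_y_5 = 10
pos_z_5 = 14
width_5 = 4
depth_5 = 4
height_5 = 2
pos_x_6 = 8
pos_y_6 = 8
height_6 = 3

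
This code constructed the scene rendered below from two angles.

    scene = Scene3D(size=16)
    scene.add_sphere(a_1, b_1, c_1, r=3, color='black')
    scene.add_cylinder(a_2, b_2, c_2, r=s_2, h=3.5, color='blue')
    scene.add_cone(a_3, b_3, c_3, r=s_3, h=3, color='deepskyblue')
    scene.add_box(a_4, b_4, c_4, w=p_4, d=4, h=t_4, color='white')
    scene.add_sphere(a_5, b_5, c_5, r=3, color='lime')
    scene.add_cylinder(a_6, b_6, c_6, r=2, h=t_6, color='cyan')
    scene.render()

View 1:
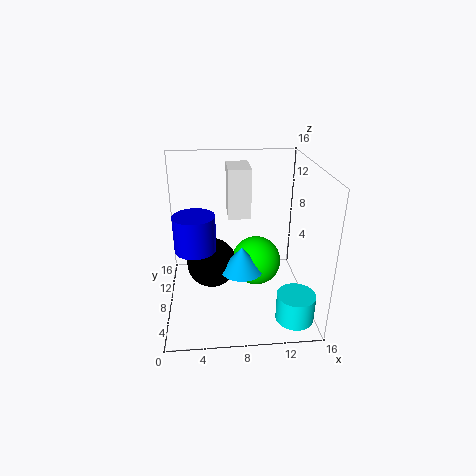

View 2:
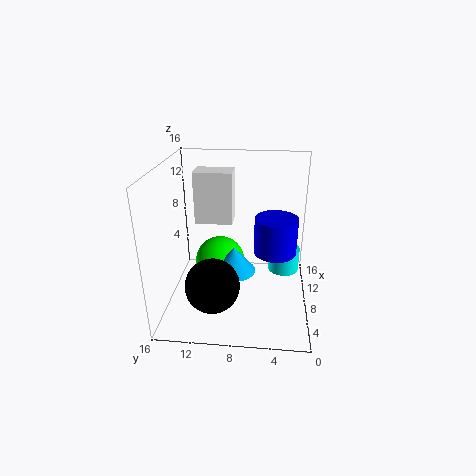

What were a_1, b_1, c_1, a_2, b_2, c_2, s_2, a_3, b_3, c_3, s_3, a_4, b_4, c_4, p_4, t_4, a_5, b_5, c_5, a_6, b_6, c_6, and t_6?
a_1 = 5, b_1 = 10.5, c_1 = 3.5, a_2 = 3.5, b_2 = 4, c_2 = 9, s_2 = 2, a_3 = 8.5, b_3 = 8.5, c_3 = 3.5, s_3 = 2.5, a_4 = 7, b_4 = 8.5, c_4 = 10, p_4 = 2.5, t_4 = 5.5, a_5 = 10.5, b_5 = 10.5, c_5 = 3.5, a_6 = 13.5, b_6 = 2.5, c_6 = 1, t_6 = 3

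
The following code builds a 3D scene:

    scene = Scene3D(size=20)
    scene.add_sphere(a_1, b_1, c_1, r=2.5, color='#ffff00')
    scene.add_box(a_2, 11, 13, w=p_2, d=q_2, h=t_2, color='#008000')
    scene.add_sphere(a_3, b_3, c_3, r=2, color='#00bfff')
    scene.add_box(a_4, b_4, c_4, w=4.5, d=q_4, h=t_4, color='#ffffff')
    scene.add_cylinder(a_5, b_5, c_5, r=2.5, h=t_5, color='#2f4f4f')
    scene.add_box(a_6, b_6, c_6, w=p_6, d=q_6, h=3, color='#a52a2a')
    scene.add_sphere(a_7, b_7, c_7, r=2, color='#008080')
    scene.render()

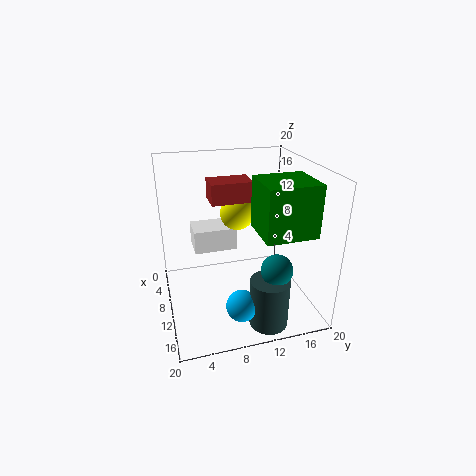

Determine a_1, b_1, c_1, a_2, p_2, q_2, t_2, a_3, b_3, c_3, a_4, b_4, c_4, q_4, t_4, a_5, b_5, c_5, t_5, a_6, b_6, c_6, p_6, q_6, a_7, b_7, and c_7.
a_1 = 6, b_1 = 11, c_1 = 12, a_2 = 12.5, p_2 = 6, q_2 = 6.5, t_2 = 6.5, a_3 = 17, b_3 = 8.5, c_3 = 4, a_4 = 1.5, b_4 = 4.5, c_4 = 6, q_4 = 6.5, t_4 = 3.5, a_5 = 17.5, b_5 = 12, c_5 = 1, t_5 = 6.5, a_6 = 3.5, b_6 = 7, c_6 = 14, p_6 = 4, q_6 = 6, a_7 = 17, b_7 = 13, c_7 = 8.5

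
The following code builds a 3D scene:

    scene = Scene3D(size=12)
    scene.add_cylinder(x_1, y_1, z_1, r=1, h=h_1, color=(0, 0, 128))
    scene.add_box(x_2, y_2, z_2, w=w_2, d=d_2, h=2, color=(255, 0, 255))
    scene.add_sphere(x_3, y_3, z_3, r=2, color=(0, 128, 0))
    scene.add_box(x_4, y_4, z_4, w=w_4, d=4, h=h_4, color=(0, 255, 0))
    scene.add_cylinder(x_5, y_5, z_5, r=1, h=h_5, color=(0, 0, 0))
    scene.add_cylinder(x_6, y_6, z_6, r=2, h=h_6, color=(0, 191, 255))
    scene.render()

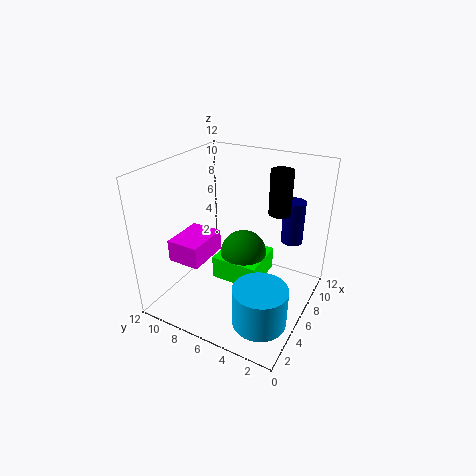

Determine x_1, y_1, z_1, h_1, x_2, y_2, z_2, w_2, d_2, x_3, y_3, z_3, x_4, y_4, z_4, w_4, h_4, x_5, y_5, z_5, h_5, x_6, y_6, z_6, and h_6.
x_1 = 11; y_1 = 3; z_1 = 4; h_1 = 4; x_2 = 4; y_2 = 9; z_2 = 3; w_2 = 4; d_2 = 3; x_3 = 7; y_3 = 6; z_3 = 4; x_4 = 5; y_4 = 4; z_4 = 2; w_4 = 4; h_4 = 2; x_5 = 10; y_5 = 4; z_5 = 7; h_5 = 4; x_6 = 2; y_6 = 2; z_6 = 2; h_6 = 3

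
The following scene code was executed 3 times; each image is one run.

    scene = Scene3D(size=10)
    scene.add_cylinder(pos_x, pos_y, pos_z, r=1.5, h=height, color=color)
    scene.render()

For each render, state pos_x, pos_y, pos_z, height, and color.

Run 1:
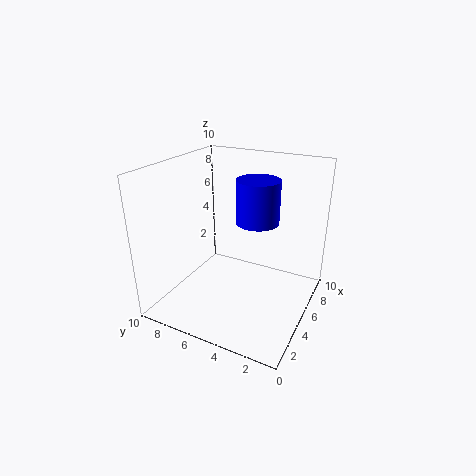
pos_x = 6
pos_y = 4
pos_z = 6
height = 3
color = 'blue'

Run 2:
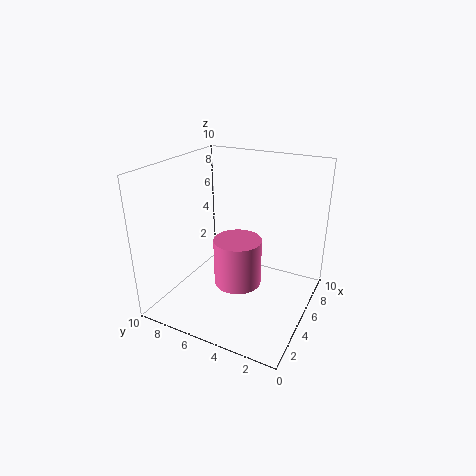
pos_x = 3
pos_y = 4
pos_z = 3
height = 3
color = 'hotpink'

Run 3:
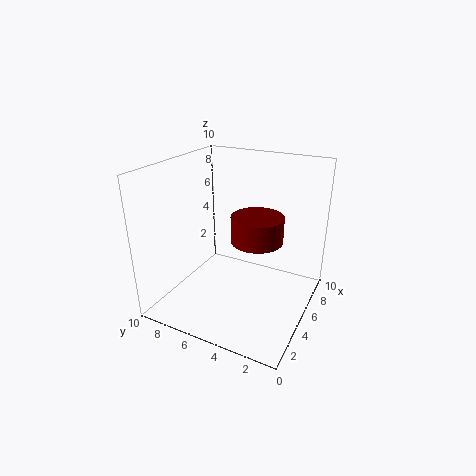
pos_x = 2.5
pos_y = 2.5
pos_z = 6.5
height = 1.5
color = 'maroon'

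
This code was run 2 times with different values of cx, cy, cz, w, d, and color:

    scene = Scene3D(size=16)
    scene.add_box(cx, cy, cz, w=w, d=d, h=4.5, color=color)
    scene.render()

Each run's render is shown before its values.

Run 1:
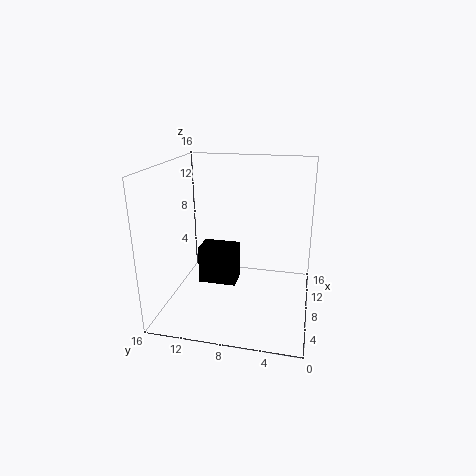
cx = 8.5, cy = 8.5, cz = 1.5, w = 3, d = 4.5, color = 'black'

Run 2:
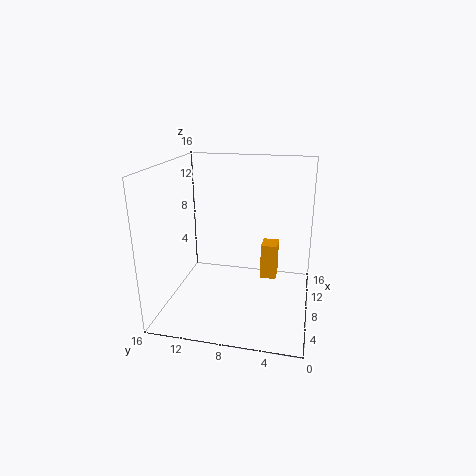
cx = 12, cy = 4, cz = 1, w = 2.5, d = 2, color = 'orange'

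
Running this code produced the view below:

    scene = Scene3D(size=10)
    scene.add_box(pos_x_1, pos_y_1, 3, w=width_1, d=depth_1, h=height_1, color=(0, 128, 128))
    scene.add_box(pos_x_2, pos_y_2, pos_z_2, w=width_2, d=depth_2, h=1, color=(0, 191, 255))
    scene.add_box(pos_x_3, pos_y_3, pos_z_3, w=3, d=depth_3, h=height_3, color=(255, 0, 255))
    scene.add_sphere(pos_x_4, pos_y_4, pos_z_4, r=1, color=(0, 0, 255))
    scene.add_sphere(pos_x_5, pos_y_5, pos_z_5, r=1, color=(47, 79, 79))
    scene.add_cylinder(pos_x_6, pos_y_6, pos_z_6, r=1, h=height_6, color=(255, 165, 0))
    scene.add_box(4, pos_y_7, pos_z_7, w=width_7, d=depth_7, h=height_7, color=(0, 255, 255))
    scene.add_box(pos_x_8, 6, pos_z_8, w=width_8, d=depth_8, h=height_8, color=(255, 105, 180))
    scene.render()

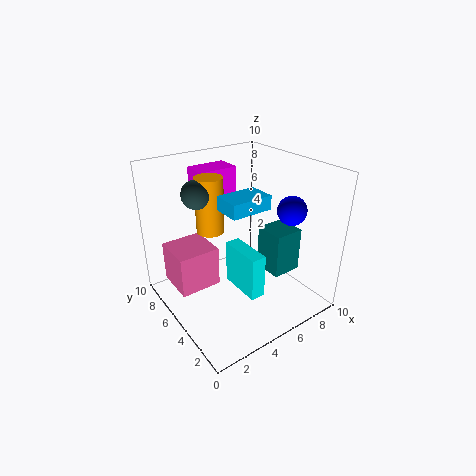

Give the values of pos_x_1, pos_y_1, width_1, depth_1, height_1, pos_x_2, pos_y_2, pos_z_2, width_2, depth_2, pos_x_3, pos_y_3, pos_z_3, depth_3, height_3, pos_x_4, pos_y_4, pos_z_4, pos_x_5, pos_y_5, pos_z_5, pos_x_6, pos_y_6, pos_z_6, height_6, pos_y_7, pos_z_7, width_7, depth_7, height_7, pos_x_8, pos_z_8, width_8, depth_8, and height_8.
pos_x_1 = 6; pos_y_1 = 2; width_1 = 2; depth_1 = 2; height_1 = 3; pos_x_2 = 4; pos_y_2 = 4; pos_z_2 = 7; width_2 = 3; depth_2 = 2; pos_x_3 = 4; pos_y_3 = 8; pos_z_3 = 7; depth_3 = 2; height_3 = 2; pos_x_4 = 8; pos_y_4 = 3; pos_z_4 = 7; pos_x_5 = 3; pos_y_5 = 7; pos_z_5 = 8; pos_x_6 = 4; pos_y_6 = 7; pos_z_6 = 5; height_6 = 4; pos_y_7 = 2; pos_z_7 = 2; width_7 = 1; depth_7 = 3; height_7 = 3; pos_x_8 = 1; pos_z_8 = 1; width_8 = 3; depth_8 = 3; height_8 = 3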